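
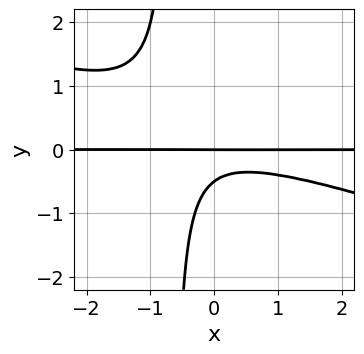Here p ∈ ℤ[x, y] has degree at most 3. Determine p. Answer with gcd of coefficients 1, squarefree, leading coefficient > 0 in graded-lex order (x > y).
x^2*y + 3*x*y^2 + 2*y^2 + y

(a) deg p = 3. A generic line meets the curve in up to 3 points.
(b) From the axis intercepts and sections: every point of the x-axis in the box is on the curve; one y-axis crossing is at y = 0.
(c) Assembling these constraints gives the stated polynomial.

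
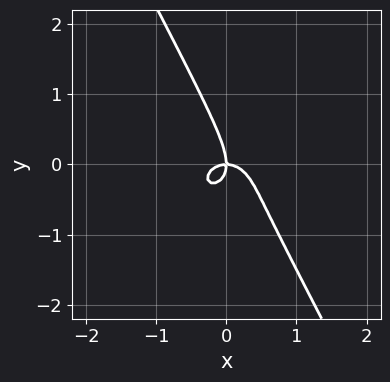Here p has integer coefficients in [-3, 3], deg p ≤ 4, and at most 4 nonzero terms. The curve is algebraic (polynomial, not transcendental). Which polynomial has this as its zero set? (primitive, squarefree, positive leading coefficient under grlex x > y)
3*x^3 + 3*x*y^2 + 2*y^3 + 2*x*y

1. deg p = 3. A generic line meets the curve in up to 3 points.
2. Reading off the gridlines: one x-axis crossing is at x = 0; it meets the y-axis at y = 0 (among the integer gridlines).
3. Fitting integer coefficients to these (and the overall shape) gives p.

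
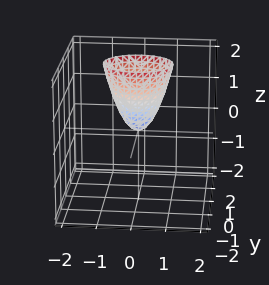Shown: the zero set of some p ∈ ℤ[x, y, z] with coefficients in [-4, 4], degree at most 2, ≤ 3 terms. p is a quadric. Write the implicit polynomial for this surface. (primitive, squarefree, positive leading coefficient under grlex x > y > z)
1. Degree: a single bowl opening along one axis; a quadric, so deg p = 2.
2. Symmetries: mirror symmetry y ↦ −y ⇒ only even powers of y; it's symmetric under x → −x, forcing even powers of x.
3. Reading off the gridlines: one x-axis crossing is at x = 0; one z-axis crossing is at z = 0; it meets the y-axis at y = 0 (among the integer gridlines).
4. Putting this together gives p.

2*x^2 + 3*y^2 - z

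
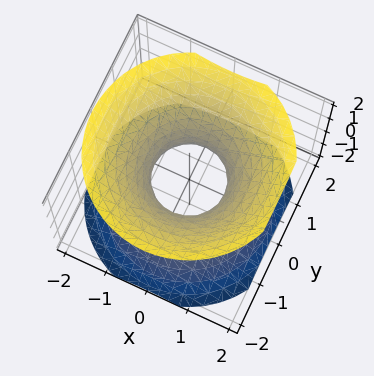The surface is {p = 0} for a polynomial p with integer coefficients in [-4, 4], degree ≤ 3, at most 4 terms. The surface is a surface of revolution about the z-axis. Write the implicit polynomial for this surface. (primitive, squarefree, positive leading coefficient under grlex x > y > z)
3*x^2 + 3*y^2 - 3*z^2 - 2

deg p = 2. No degree-1 surface has this shape.
Symmetry: the surface is invariant under rotation about z: p = q(x² + y², z).
Checking where it meets the axes: a circular section at z = -1 has radius between 1 and 2; no z-intercept at any integer in the box.
Assembling these constraints gives the stated polynomial.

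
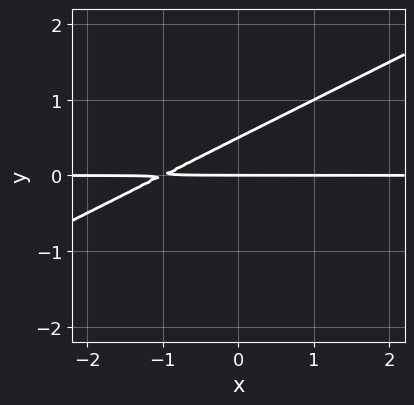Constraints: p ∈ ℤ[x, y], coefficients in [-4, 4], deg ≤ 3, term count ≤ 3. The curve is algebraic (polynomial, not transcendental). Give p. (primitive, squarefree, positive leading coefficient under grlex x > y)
First, the degree is 2 — no degree-1 curve has this shape.
Next, checking where it meets the axes: the visible x-axis segment lies entirely on the curve; it meets the y-axis at y = 0 (among the integer gridlines).
Finally, the integer polynomial consistent with all of this is the stated p.

x*y - 2*y^2 + y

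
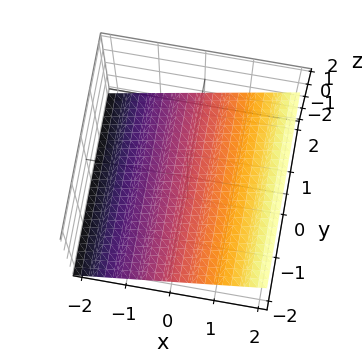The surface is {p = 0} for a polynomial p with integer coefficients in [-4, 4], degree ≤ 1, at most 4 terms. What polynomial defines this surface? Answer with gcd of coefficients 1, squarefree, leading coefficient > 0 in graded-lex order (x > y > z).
2*x - 3*z - 2

(a) The degree is 1 — every cross-section is a straight line — this is a plane.
(b) From the visible intercepts: it meets the x-axis at x = 1 (among the integer gridlines); the surface avoids every integer y-axis point in the box.
(c) Together with the visible shape, these determine p as stated.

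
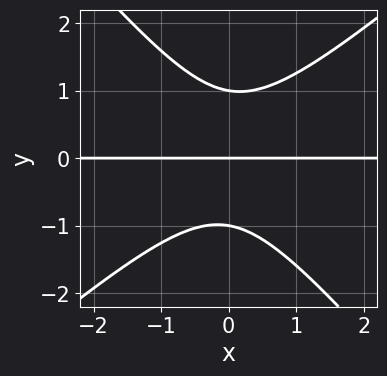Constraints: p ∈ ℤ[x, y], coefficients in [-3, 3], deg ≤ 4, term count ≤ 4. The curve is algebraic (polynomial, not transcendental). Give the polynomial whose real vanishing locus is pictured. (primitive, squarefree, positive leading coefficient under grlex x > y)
3*x^2*y - x*y^2 - 3*y^3 + 3*y

First, degree: the shape is more complex than any degree-2 curve, so deg p = 3.
Next, reading off the gridlines: among the integer gridlines, it crosses the y-axis at y ∈ {-1, 0, 1}; every point of the x-axis in the box is on the curve.
Finally, putting this together gives p.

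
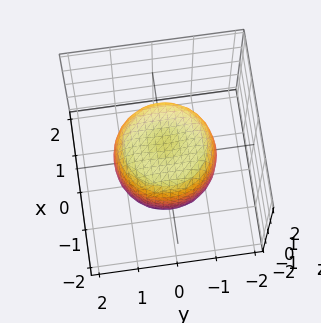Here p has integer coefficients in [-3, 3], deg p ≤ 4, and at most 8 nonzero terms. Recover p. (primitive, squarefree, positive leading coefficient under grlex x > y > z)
x^4 + 2*x^2*y^2 + y^4 - x^2 - y^2 + z^2 - 1

Degree: the shape is more complex than any degree-3 surface, so deg p = 4.
By symmetry, the surface is invariant under rotation about z: p = q(x² + y², z).
Reading off the gridlines: a circular section at z = 1 has radius exactly 1; the z-axis gridline crossings are at z ∈ {-1, 1}.
Together with the visible shape, these determine p as stated.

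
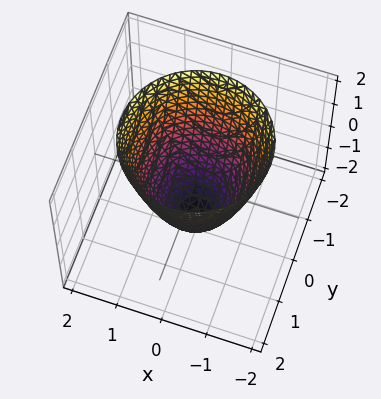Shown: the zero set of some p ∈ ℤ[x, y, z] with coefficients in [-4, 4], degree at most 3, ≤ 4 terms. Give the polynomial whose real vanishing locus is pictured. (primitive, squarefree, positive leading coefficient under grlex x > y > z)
3*x^2 + 3*y^2 - 2*z - 3

(a) Degree: no degree-1 surface has this shape, so deg p = 2.
(b) Symmetries: the z-axis is an axis of rotation, so x and y enter only as x² + y².
(c) Against the integer gridlines: among the integer gridlines, it crosses the x-axis at x ∈ {-1, 1}; among the integer gridlines, it crosses the y-axis at y ∈ {-1, 1}; a circular section at z = 1 has radius between 1 and 2.
(d) Matching integer coefficients to the picture gives p.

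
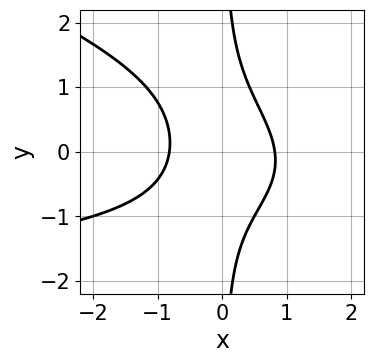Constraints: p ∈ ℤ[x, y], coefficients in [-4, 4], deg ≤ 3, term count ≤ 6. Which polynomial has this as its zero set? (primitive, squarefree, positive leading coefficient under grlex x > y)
The degree is 3 — no degree-2 curve has this shape.
From the visible intercepts: it misses every integer gridline on the y-axis.
Together with the visible shape, these determine p as stated.

x^2*y + 3*x*y^2 + 3*x^2 - 2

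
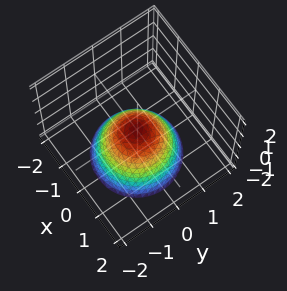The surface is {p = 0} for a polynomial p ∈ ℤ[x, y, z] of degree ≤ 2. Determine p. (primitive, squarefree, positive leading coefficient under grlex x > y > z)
x^2 + y^2 + z

First, deg p = 2. A single bowl opening along one axis; a quadric.
Next, symmetry: every cross-section ⟂ z is a circle, so x, y appear only via x² + y².
Then, reading off the gridlines: a circular section at z = -2 has radius between 1 and 2; it crosses the z-axis at the gridline z = 0; one y-axis crossing is at y = 0.
Finally, together with the visible shape, these determine p as stated.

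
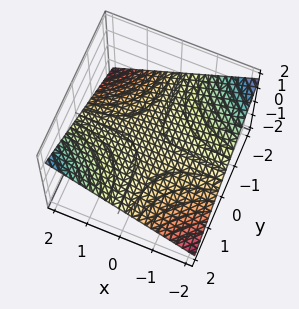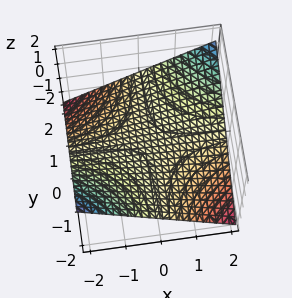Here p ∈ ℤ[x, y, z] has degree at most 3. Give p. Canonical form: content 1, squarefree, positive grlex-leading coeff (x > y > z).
1. Degree: a saddle surface; a quadric, so deg p = 2.
2. Checking where it meets the axes: it crosses the z-axis at the gridline z = 0; the visible y-axis segment lies entirely on the surface.
3. Assembling these constraints gives the stated polynomial. Check: (-2, 0, 0) on the x-axis lies on the surface, and p(-2, 0, 0) = 0. ✓

x*y - 3*z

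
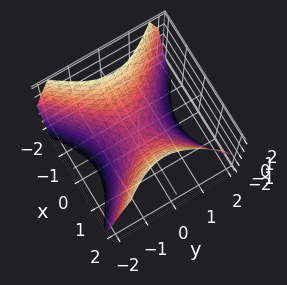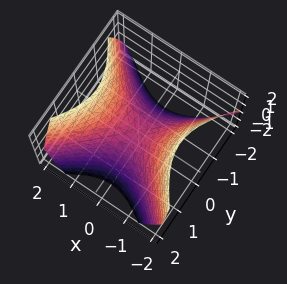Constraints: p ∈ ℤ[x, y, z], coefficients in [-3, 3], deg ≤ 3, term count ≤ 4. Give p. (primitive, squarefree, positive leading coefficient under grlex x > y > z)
First, degree: a hyperbolic paraboloid; a quadric, so deg p = 2.
Then, symmetries: mirror symmetry x ↦ −x ⇒ only even powers of x; the y ↦ −y reflection is a symmetry, so y appears only in even powers.
Then, from the visible intercepts: it meets the x-axis at x = 0 (among the integer gridlines); it crosses the z-axis at the gridline z = 0; it crosses the y-axis at the gridline y = 0.
Finally, assembling these constraints gives the stated polynomial.

x^2 - y^2 - z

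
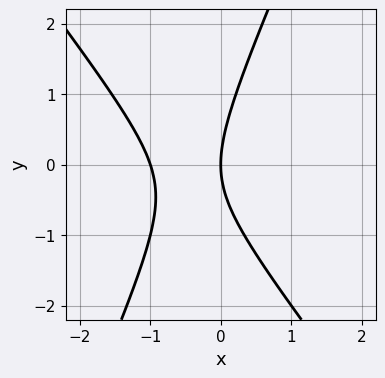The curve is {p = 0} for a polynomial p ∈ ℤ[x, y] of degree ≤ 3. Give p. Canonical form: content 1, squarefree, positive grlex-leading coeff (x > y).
3*x^2 + x*y - y^2 + 3*x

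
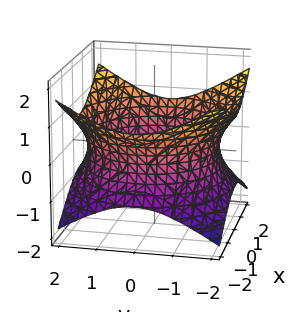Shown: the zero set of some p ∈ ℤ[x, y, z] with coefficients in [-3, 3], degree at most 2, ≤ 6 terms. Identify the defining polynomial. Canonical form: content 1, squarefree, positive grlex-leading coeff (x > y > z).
The degree is 2 — an hourglass — one-sheet hyperboloid; a quadric.
Symmetries: rotational symmetry about the z-axis ⇒ p depends on x, y only through x² + y²; mirror symmetry z ↦ −z ⇒ only even powers of z.
Observable constraints: the surface avoids every integer z-axis point in the box; a circular section at z = 0 has radius between 1 and 2.
Fitting integer coefficients to these (and the overall shape) gives p.

x^2 + y^2 - 2*z^2 - 3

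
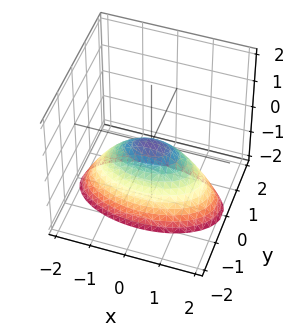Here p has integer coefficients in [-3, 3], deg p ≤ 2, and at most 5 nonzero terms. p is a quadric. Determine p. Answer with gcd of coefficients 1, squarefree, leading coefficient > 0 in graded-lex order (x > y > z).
1. The degree is 2 — a paraboloid; a quadric.
2. Symmetries: the y ↦ −y reflection is a symmetry, so y appears only in even powers; the x ↦ −x reflection is a symmetry, so x appears only in even powers.
3. From the axis intercepts and sections: it meets the x-axis at x = 0 (among the integer gridlines); it crosses the z-axis at the gridline z = 0; it crosses the y-axis at the gridline y = 0.
4. Together with the visible shape, these determine p as stated.

x^2 + 3*y^2 + 2*z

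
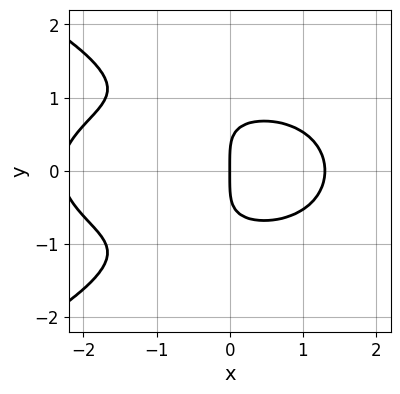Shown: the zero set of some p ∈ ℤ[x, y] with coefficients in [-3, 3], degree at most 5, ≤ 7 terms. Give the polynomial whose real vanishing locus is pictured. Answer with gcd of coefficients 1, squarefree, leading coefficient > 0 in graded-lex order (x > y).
2*y^4 + x^3 + 3*x*y^2 + x^2 - 3*x

First, the degree is 4 — no degree-3 curve has this shape.
Then, symmetries: the y ↦ −y reflection is a symmetry, so y appears only in even powers.
Next, checking where it meets the axes: one y-axis crossing is at y = 0; it crosses the x-axis at the gridline x = 0.
Finally, putting this together gives p.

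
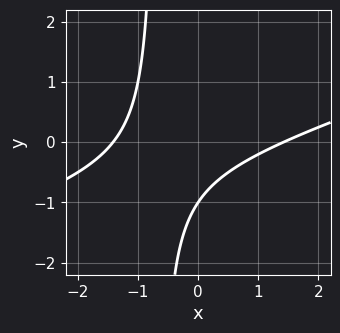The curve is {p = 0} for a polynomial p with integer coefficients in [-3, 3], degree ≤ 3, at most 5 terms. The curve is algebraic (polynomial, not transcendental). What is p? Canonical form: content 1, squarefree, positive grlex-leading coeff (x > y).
x^2 - 3*x*y - 2*y - 2

1. The degree is 2 — a generic line meets the curve in up to 2 points.
2. From the axis intercepts and sections: one y-axis crossing is at y = -1.
3. Together with the visible shape, these determine p as stated.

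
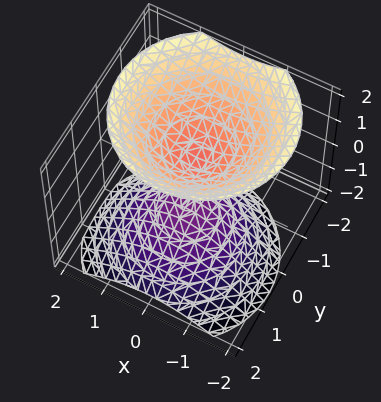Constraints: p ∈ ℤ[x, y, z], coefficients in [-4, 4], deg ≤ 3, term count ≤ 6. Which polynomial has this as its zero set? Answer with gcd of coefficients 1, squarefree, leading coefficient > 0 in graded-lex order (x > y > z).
1. The picture has 2 separate pieces.
2. deg p = 2.
3. Observable constraints: the surface avoids every integer y-axis point in the box; the surface avoids every integer x-axis point in the box.
4. Putting this together gives p.

2*x^2 + 2*y^2 + y*z - 2*z^2 + 1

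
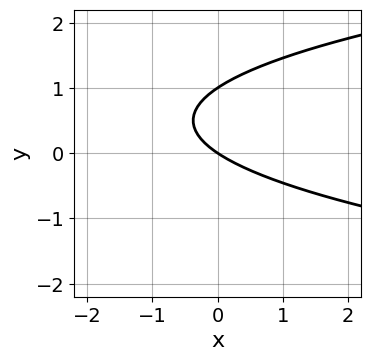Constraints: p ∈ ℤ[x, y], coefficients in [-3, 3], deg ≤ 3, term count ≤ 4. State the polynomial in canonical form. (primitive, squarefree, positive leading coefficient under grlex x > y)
1. Degree: no degree-1 curve has this shape, so deg p = 2.
2. Reading off the gridlines: the y-axis gridline crossings are at y ∈ {0, 1}; it crosses the x-axis at the gridline x = 0.
3. Putting this together gives p.

3*y^2 - 2*x - 3*y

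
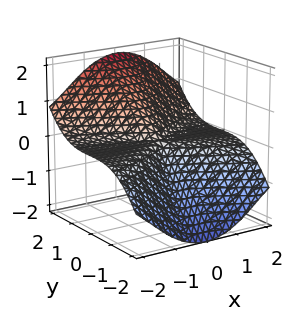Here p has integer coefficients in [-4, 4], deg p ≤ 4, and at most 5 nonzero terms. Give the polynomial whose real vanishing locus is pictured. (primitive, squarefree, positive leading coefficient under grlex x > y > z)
2*x^2*z - y^3 + z^3

1. deg p = 3. No degree-2 surface has this shape.
2. From the axis intercepts and sections: it crosses the y-axis at the gridline y = 0; one z-axis crossing is at z = 0; every point of the x-axis in the box is on the surface.
3. Solving for integer coefficients yields p as stated.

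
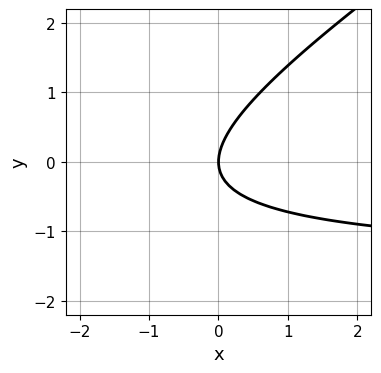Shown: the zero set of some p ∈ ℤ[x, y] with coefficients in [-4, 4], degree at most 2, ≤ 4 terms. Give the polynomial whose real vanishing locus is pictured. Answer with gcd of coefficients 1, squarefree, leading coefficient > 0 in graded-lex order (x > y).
2*x*y - 3*y^2 + 3*x

(a) The degree is 2 — no degree-1 curve has this shape.
(b) From the visible intercepts: one x-axis crossing is at x = 0; it crosses the y-axis at the gridline y = 0.
(c) The integer polynomial consistent with all of this is the stated p.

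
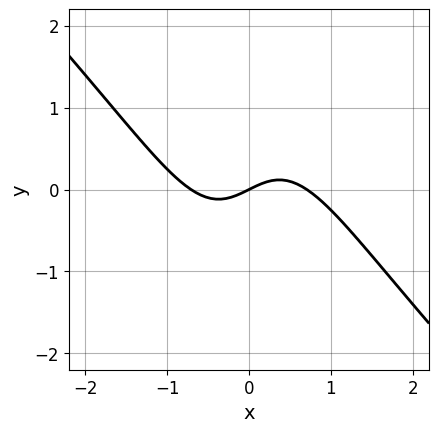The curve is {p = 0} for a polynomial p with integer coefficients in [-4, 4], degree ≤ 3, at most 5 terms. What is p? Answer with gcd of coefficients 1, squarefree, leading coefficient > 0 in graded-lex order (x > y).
2*x^3 + 2*x^2*y - x + 2*y

1. deg p = 3. No degree-2 curve has this shape.
2. Observable constraints: it crosses the y-axis at the gridline y = 0; one x-axis crossing is at x = 0.
3. These observations pin down the coefficients.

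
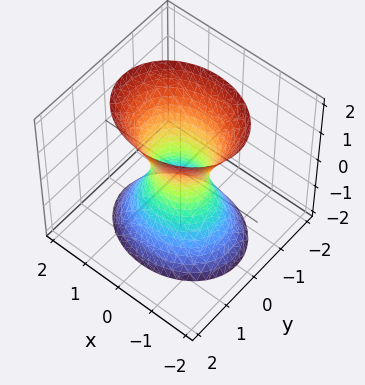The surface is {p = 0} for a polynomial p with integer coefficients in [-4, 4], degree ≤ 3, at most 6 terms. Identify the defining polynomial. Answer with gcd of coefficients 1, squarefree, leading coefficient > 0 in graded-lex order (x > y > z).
2*x^2 + 3*y^2 - z^2 - 1

1. The degree is 2 — one connected sheet with a waist; a quadric.
2. Symmetries: it's symmetric under z → −z, forcing even powers of z; the y ↦ −y reflection is a symmetry, so y appears only in even powers; the x ↦ −x reflection is a symmetry, so x appears only in even powers.
3. Checking where it meets the axes: the surface avoids every integer z-axis point in the box.
4. These observations pin down the coefficients.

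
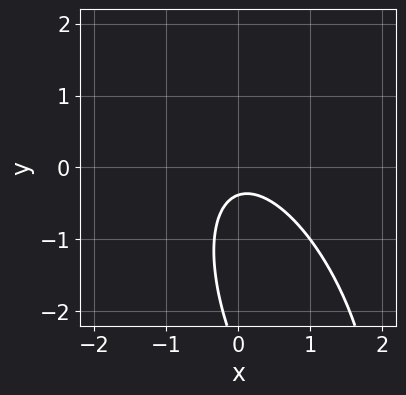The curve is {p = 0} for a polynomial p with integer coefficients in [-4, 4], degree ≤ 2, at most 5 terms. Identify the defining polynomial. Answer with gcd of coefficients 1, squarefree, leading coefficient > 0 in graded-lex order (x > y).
First, degree: the shape is more complex than any degree-1 curve, so deg p = 2.
Next, from the visible intercepts: the curve avoids every integer x-axis point in the box.
Finally, matching integer coefficients to the picture gives p.

3*x^2 + 2*x*y + y^2 + 3*y + 1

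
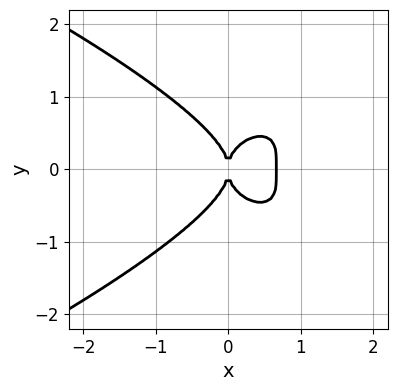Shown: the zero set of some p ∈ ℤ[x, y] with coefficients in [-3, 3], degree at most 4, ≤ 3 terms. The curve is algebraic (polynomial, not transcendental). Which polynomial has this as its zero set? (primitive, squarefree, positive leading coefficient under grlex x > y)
3*y^4 + 3*x^3 - 2*x^2

First, the degree is 4 — a generic line meets the curve in up to 4 points.
Then, symmetries: it's symmetric under y → −y, forcing even powers of y.
Then, checking where it meets the axes: it crosses the x-axis at the gridline x = 0; one y-axis crossing is at y = 0.
Finally, assembling these constraints gives the stated polynomial.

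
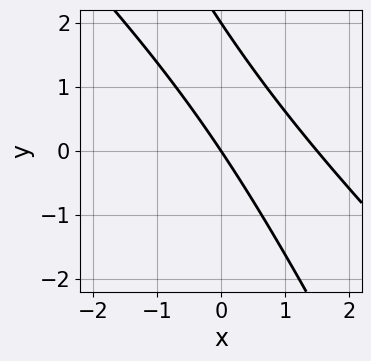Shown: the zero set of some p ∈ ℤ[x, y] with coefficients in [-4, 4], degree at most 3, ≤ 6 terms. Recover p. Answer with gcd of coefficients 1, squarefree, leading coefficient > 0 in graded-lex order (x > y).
First, deg p = 2.
Next, checking where it meets the axes: among the integer gridlines, it crosses the y-axis at y ∈ {0, 2}; one x-axis crossing is at x = 0.
Finally, the integer polynomial consistent with all of this is the stated p.

2*x^2 + 3*x*y + y^2 - 3*x - 2*y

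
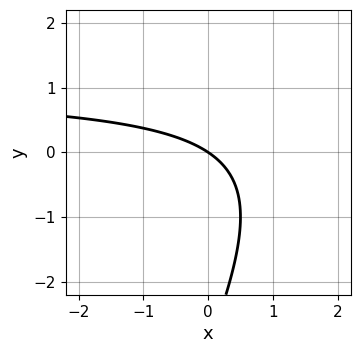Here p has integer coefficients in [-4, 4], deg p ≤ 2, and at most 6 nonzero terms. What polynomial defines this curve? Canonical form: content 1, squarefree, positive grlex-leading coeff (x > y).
2*x*y - y^2 - 2*x - 3*y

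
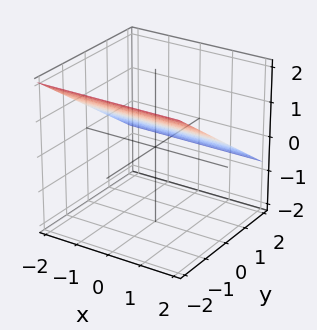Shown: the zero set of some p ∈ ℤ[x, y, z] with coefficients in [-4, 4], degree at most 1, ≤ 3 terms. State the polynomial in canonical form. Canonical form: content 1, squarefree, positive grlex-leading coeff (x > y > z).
1. The degree is 1 — the surface is flat (a plane).
2. Checking where it meets the axes: the surface avoids every integer x-axis point in the box; it meets the y-axis at y = 1 (among the integer gridlines).
3. Assembling these constraints gives the stated polynomial.

2*y + 3*z - 2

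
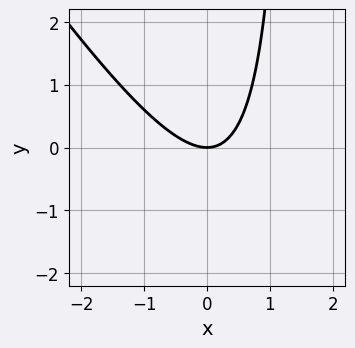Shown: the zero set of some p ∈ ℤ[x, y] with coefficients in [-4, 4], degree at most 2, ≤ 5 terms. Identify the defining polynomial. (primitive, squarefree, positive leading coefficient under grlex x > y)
3*x^2 + 2*x*y - 3*y

1. The degree is 2 — the shape is more complex than any degree-1 curve.
2. Against the integer gridlines: it meets the y-axis at y = 0 (among the integer gridlines); it crosses the x-axis at the gridline x = 0.
3. The integer polynomial consistent with all of this is the stated p.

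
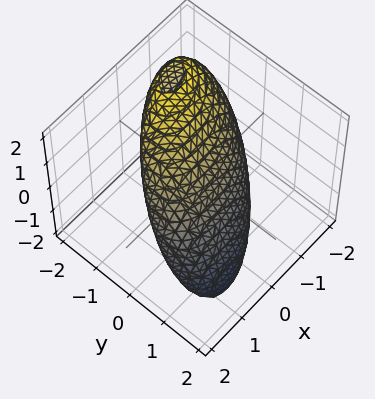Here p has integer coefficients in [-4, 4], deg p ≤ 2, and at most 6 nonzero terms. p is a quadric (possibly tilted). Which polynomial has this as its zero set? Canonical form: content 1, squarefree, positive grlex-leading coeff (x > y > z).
(a) Degree: a generic line meets the surface in up to 2 points, so deg p = 2.
(b) Observable constraints: among the integer gridlines, it crosses the y-axis at y ∈ {-1, 1}.
(c) Together with the visible shape, these determine p as stated.

x^2 - x*y + 2*y^2 + 2*y*z + z^2 - 2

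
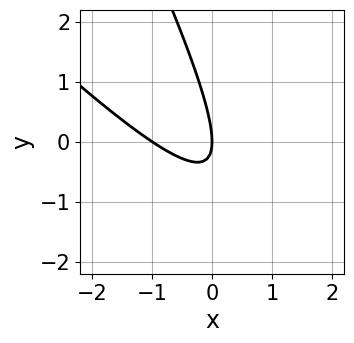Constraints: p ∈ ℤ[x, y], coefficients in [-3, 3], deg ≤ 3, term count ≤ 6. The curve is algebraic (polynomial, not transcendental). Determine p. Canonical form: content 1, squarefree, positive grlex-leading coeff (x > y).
2*x^2 + 3*x*y + y^2 + 2*x

deg p = 2. The shape is more complex than any degree-1 curve.
Observable constraints: it meets the y-axis at y = 0 (among the integer gridlines); the x-axis gridline crossings are at x ∈ {-1, 0}.
These observations pin down the coefficients.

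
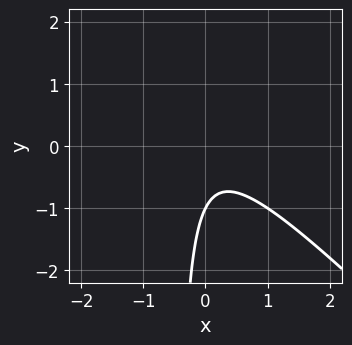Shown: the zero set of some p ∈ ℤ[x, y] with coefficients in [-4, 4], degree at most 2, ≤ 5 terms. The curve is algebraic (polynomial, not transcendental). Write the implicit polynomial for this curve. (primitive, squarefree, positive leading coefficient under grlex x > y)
2*x^2 + 2*x*y + y + 1

1. deg p = 2. The shape is more complex than any degree-1 curve.
2. From the visible intercepts: one y-axis crossing is at y = -1; it misses every integer gridline on the x-axis.
3. Matching integer coefficients to the picture gives p.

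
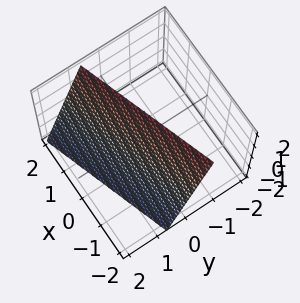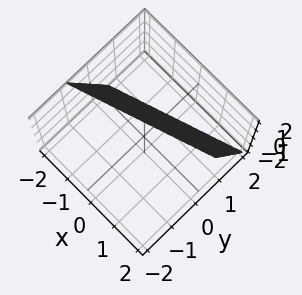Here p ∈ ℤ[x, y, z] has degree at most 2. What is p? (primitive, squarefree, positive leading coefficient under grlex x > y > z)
First, deg p = 1. The surface is flat (a plane).
Then, reading off the gridlines: it crosses the x-axis at the gridline x = -2; it crosses the z-axis at the gridline z = 2.
Finally, putting this together gives p.

x - 3*y - z + 2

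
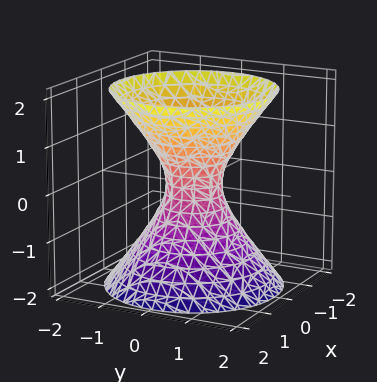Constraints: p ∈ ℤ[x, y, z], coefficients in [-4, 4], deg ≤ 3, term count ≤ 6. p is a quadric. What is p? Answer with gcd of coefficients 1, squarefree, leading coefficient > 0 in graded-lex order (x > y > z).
3*x^2 + 3*y^2 - 2*z^2 - 1

First, degree: one connected sheet with a waist; a quadric, so deg p = 2.
Next, symmetries: the z ↦ −z reflection is a symmetry, so z appears only in even powers; rotational symmetry about the z-axis ⇒ p depends on x, y only through x² + y².
Then, against the integer gridlines: the surface avoids every integer z-axis point in the box; a circular section at z = 0 has radius between 0 and 1.
Finally, matching integer coefficients to the picture gives p.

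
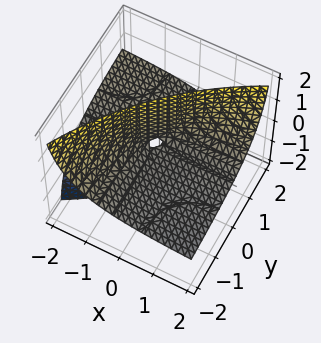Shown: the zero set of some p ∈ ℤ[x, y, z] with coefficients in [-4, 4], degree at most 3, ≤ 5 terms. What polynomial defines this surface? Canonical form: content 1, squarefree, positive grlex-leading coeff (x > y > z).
x*y - 3*x*z + 3*y*z - z

1. deg p = 2.
2. Reading off the gridlines: one z-axis crossing is at z = 0; the visible x-axis segment lies entirely on the surface; every point of the y-axis in the box is on the surface.
3. The integer polynomial consistent with all of this is the stated p.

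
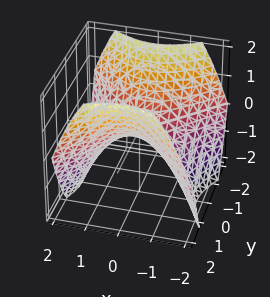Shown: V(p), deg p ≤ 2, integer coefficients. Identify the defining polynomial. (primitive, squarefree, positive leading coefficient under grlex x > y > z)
1. deg p = 2. A saddle surface; a quadric.
2. Symmetries: it's symmetric under y → −y, forcing even powers of y; the x ↦ −x reflection is a symmetry, so x appears only in even powers.
3. Reading off the gridlines: it crosses the z-axis at the gridline z = 0; it crosses the x-axis at the gridline x = 0.
4. Solving for integer coefficients yields p as stated.

2*x^2 - 2*y^2 + 3*z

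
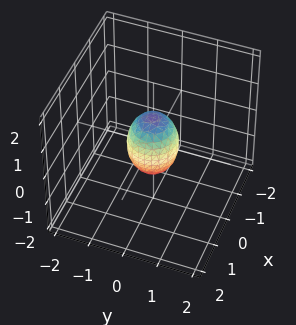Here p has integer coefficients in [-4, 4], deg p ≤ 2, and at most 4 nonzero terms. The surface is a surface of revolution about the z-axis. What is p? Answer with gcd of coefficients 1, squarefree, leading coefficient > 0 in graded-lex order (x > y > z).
2*x^2 + 2*y^2 + z^2 - 1

Degree: a generic line meets the surface in up to 2 points, so deg p = 2.
Symmetry: every cross-section ⟂ z is a circle, so x, y appear only via x² + y².
From the visible intercepts: among the integer gridlines, it crosses the z-axis at z ∈ {-1, 1}; a circular section at z = 0 has radius between 0 and 1.
Together with the visible shape, these determine p as stated.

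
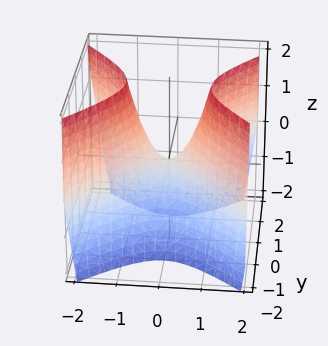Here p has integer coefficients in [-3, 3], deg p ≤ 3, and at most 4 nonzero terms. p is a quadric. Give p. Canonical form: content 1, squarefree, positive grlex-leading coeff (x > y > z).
2*x^2 - 2*y^2 - z

deg p = 2.
Symmetries: the x ↦ −x reflection is a symmetry, so x appears only in even powers; it's symmetric under y → −y, forcing even powers of y.
From the visible intercepts: one x-axis crossing is at x = 0; one z-axis crossing is at z = 0.
Fitting integer coefficients to these (and the overall shape) gives p.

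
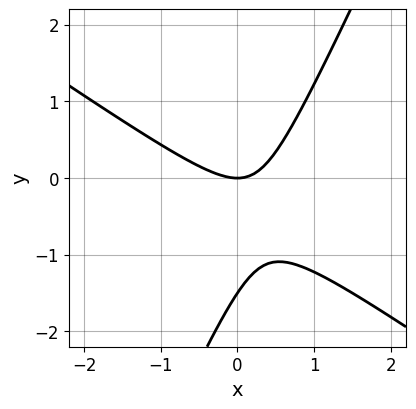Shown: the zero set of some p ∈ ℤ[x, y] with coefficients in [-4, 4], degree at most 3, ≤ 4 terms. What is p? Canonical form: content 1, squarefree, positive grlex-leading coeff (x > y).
1. Degree: a generic line meets the curve in up to 2 points, so deg p = 2.
2. Against the integer gridlines: one y-axis crossing is at y = 0; it crosses the x-axis at the gridline x = 0.
3. Matching integer coefficients to the picture gives p.

3*x^2 + 3*x*y - 2*y^2 - 3*y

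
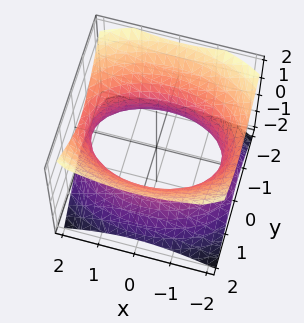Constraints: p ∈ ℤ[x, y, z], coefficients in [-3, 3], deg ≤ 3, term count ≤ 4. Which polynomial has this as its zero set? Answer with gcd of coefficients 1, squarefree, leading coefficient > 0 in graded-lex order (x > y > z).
Degree: one connected sheet with a waist; a quadric, so deg p = 2.
Symmetries: it's symmetric under z → −z, forcing even powers of z; mirror symmetry x ↦ −x ⇒ only even powers of x; mirror symmetry y ↦ −y ⇒ only even powers of y.
Against the integer gridlines: the surface avoids every integer z-axis point in the box.
Putting this together gives p.

x^2 + 2*y^2 - 2*z^2 - 3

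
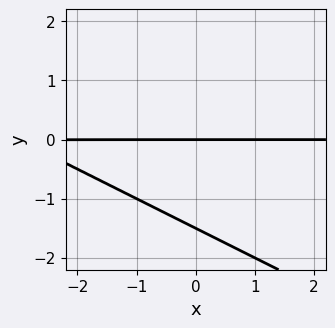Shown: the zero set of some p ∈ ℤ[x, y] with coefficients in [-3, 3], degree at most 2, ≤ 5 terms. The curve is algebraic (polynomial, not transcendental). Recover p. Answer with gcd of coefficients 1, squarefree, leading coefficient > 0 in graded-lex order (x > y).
First, the degree is 2 — a generic line meets the curve in up to 2 points.
Next, observable constraints: every point of the x-axis in the box is on the curve; one y-axis crossing is at y = 0.
Finally, assembling these constraints gives the stated polynomial.

x*y + 2*y^2 + 3*y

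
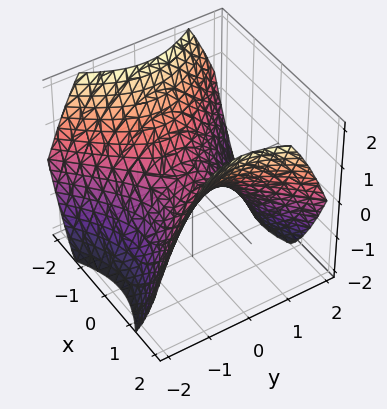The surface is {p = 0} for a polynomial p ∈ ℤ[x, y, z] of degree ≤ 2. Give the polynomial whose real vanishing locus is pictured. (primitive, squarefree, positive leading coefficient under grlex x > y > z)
First, the degree is 2 — a hyperbolic paraboloid; a quadric.
Then, symmetries: it's symmetric under y → −y, forcing even powers of y; it's symmetric under x → −x, forcing even powers of x.
Then, from the axis intercepts and sections: one z-axis crossing is at z = 0; it crosses the x-axis at the gridline x = 0.
Finally, matching integer coefficients to the picture gives p.

2*x^2 - 2*y^2 - 3*z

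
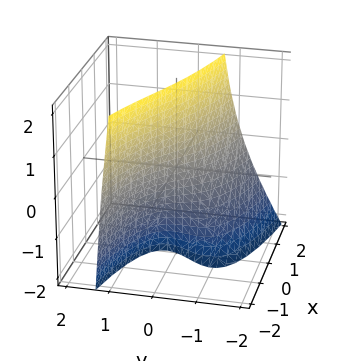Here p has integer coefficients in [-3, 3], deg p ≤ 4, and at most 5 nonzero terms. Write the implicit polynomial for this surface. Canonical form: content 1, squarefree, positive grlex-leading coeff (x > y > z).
2*y^3 - y^2*z + 2*y*z + 3*x + 3*y

1. deg p = 3. The shape is more complex than any degree-2 surface.
2. Against the integer gridlines: it meets the x-axis at x = 0 (among the integer gridlines); the visible z-axis segment lies entirely on the surface; it meets the y-axis at y = 0 (among the integer gridlines).
3. The integer polynomial consistent with all of this is the stated p.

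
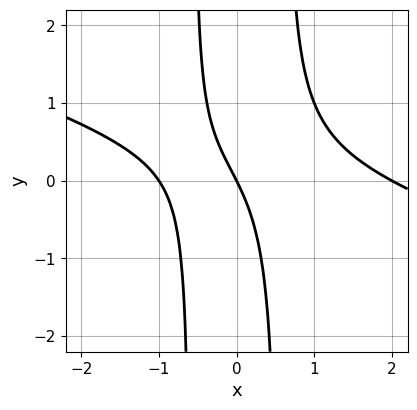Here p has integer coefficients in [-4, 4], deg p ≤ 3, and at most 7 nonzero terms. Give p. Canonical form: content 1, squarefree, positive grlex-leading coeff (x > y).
x^3 + 3*x^2*y - x^2 - 2*x - y

Degree: a generic line meets the curve in up to 3 points, so deg p = 3.
Checking where it meets the axes: it meets the y-axis at y = 0 (among the integer gridlines); among the integer gridlines, it crosses the x-axis at x ∈ {-1, 0, 2}.
Solving for integer coefficients yields p as stated.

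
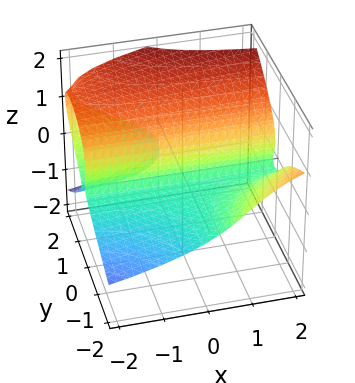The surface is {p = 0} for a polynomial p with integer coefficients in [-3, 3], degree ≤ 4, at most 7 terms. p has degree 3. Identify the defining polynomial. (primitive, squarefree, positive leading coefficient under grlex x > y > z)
x*y^2 - 3*z^3 + 3*y*z + 3*z^2 + y

1. The degree is 3 — a generic line meets the surface in up to 3 points.
2. Observable constraints: one y-axis crossing is at y = 0; the visible x-axis segment lies entirely on the surface; among the integer gridlines, it crosses the z-axis at z ∈ {0, 1}.
3. Together with the visible shape, these determine p as stated.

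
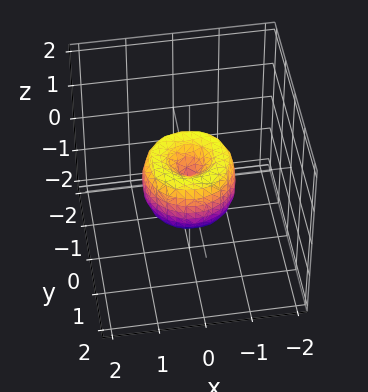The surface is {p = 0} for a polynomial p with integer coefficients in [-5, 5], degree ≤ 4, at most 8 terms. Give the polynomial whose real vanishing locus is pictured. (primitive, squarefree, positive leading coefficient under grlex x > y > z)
2*x^4 + 4*x^2*y^2 + 2*y^4 - 2*x^2 - 2*y^2 + z^2

(a) The degree is 4 — the shape is more complex than any degree-3 surface.
(b) By symmetry, the surface is invariant under rotation about z: p = q(x² + y², z).
(c) Checking where it meets the axes: the x-axis gridline crossings are at x ∈ {-1, 0, 1}; the y-axis gridline crossings are at y ∈ {-1, 0, 1}; a circular section at z = 0 has radius exactly 1; one z-axis crossing is at z = 0.
(d) These observations pin down the coefficients.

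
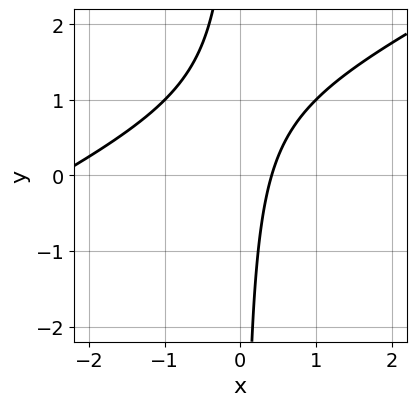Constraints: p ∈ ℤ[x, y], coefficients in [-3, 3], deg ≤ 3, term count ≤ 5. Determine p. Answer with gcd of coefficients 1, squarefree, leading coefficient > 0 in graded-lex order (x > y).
First, deg p = 2. A generic line meets the curve in up to 2 points.
Then, against the integer gridlines: it misses every integer gridline on the y-axis.
Finally, assembling these constraints gives the stated polynomial.

x^2 - 2*x*y + 2*x - 1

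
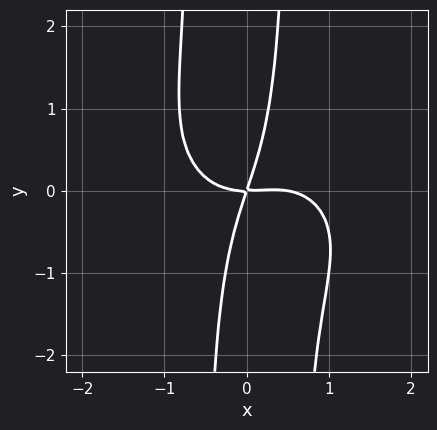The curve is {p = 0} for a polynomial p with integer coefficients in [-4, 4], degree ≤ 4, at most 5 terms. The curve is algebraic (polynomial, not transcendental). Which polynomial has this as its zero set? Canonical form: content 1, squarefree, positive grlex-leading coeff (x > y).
The degree is 4 — no degree-3 curve has this shape.
Reading off the gridlines: it meets the x-axis at x = 0 (among the integer gridlines); it crosses the y-axis at the gridline y = 0.
The integer polynomial consistent with all of this is the stated p.

2*x^4 + 3*x^2*y^2 - x^3 + 3*x*y - y^2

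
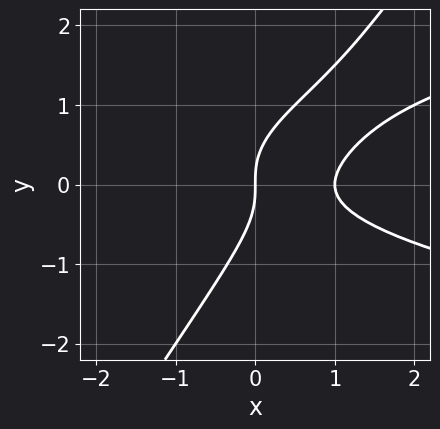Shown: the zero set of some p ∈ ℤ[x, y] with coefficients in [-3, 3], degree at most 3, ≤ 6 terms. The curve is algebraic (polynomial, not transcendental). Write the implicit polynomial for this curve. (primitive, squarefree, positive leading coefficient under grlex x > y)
3*x*y^2 - 2*y^3 - 2*x^2 + 2*x

The degree is 3 — no degree-2 curve has this shape.
Observable constraints: among the integer gridlines, it crosses the x-axis at x ∈ {0, 1}; it crosses the y-axis at the gridline y = 0.
Assembling these constraints gives the stated polynomial.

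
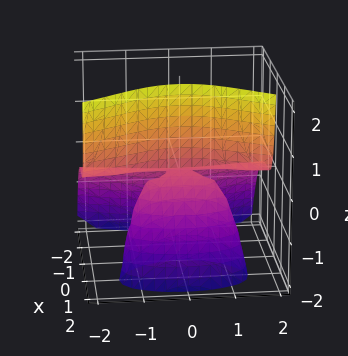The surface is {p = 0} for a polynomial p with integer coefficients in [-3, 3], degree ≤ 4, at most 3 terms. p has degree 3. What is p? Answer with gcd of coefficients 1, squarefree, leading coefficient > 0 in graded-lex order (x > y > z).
First, degree: no degree-2 surface has this shape, so deg p = 3.
Then, observable constraints: every point of the z-axis in the box is on the surface; every point of the y-axis in the box is on the surface; one x-axis crossing is at x = 0.
Finally, together with the visible shape, these determine p as stated.

2*x^3 - y^2*z + 3*x*z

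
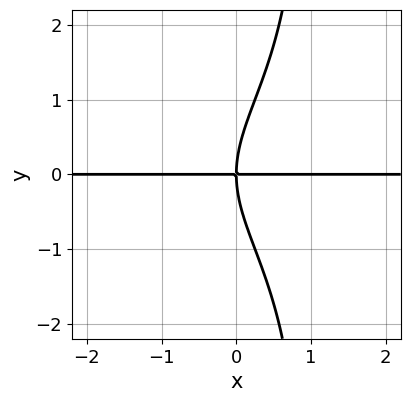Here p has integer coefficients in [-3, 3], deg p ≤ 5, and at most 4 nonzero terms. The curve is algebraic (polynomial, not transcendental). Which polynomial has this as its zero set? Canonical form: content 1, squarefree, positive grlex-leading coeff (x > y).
The degree is 4 — a generic line meets the curve in up to 4 points.
Reading off the gridlines: it crosses the y-axis at the gridline y = 0; every point of the x-axis in the box is on the curve.
These observations pin down the coefficients.

x*y^3 - y^3 + 3*x*y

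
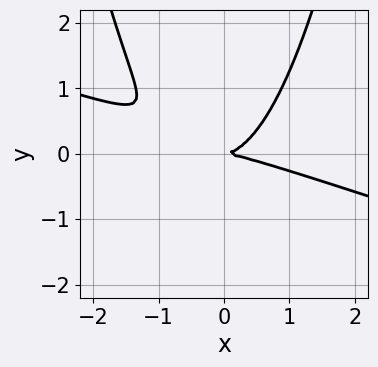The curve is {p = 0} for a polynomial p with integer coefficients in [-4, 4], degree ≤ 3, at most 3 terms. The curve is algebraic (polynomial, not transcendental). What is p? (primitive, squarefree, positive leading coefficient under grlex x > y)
x^3 + 3*x^2*y - 3*y^2

1. Degree: no degree-2 curve has this shape, so deg p = 3.
2. From the axis intercepts and sections: it crosses the x-axis at the gridline x = 0; one y-axis crossing is at y = 0.
3. These observations pin down the coefficients.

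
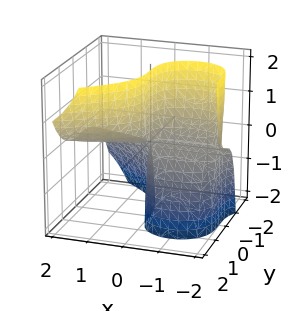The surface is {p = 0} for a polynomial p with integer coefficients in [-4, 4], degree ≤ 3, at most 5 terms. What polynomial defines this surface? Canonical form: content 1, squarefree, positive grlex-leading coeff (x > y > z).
x^2*z - y^3 + 2*x*z

(a) Degree: a generic line meets the surface in up to 3 points, so deg p = 3.
(b) Checking where it meets the axes: the visible z-axis segment lies entirely on the surface; the visible x-axis segment lies entirely on the surface.
(c) Fitting integer coefficients to these (and the overall shape) gives p.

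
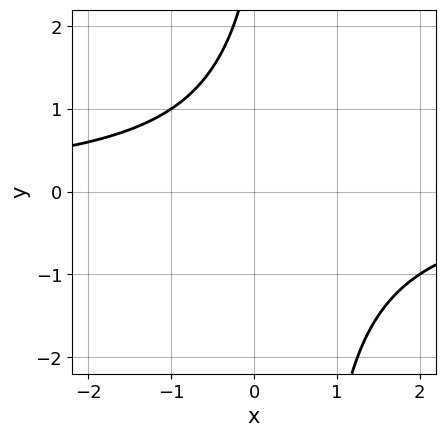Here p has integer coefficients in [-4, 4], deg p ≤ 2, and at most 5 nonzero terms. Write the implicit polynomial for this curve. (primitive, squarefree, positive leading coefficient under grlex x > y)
(a) Degree: no degree-1 curve has this shape, so deg p = 2.
(b) Observable constraints: the curve avoids every integer y-axis point in the box; it misses every integer gridline on the x-axis.
(c) Fitting integer coefficients to these (and the overall shape) gives p.

2*x*y - y + 3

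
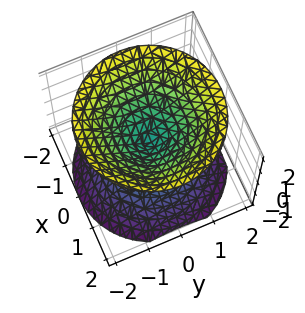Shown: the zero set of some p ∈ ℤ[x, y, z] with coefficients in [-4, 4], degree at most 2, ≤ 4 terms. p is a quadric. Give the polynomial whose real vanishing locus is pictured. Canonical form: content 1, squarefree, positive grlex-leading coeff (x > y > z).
First, I count 2 distinct pieces. They look like related sheets of one shape, so recover p as a whole.
Then, the degree is 2 — two nappes meeting at a single point; a quadric.
Then, symmetries: mirror symmetry z ↦ −z ⇒ only even powers of z; every cross-section ⟂ z is a circle, so x, y appear only via x² + y².
Next, from the visible intercepts: it crosses the y-axis at the gridline y = 0; a circular section at z = 1 has radius exactly 1.
Finally, the integer polynomial consistent with all of this is the stated p.

x^2 + y^2 - z^2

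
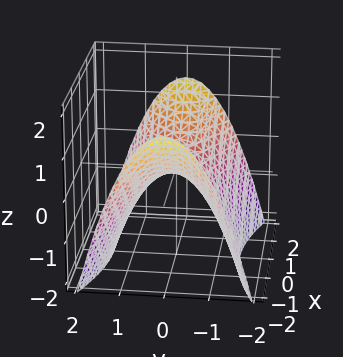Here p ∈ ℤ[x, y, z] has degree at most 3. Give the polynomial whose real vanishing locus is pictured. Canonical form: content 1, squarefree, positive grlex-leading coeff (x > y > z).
x^2 - 3*y^2 - 3*z

1. deg p = 2.
2. Symmetries: the x ↦ −x reflection is a symmetry, so x appears only in even powers; mirror symmetry y ↦ −y ⇒ only even powers of y.
3. From the visible intercepts: it meets the y-axis at y = 0 (among the integer gridlines); it meets the x-axis at x = 0 (among the integer gridlines); it crosses the z-axis at the gridline z = 0.
4. The integer polynomial consistent with all of this is the stated p.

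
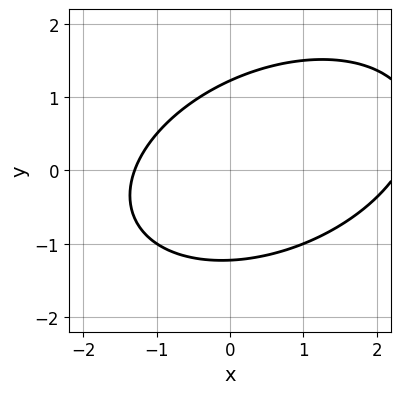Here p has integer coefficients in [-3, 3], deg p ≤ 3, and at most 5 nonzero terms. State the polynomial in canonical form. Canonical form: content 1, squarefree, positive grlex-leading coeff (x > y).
1. The degree is 2 — no degree-1 curve has this shape.
2. The integer polynomial consistent with all of this is the stated p.

x^2 - x*y + 2*y^2 - x - 3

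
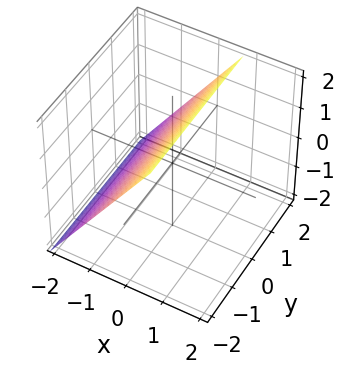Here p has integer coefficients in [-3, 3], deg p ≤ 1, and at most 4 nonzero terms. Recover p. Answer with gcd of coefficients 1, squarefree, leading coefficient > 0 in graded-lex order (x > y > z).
Degree: every cross-section is a straight line — this is a plane, so deg p = 1.
Observable constraints: the surface avoids every integer y-axis point in the box; it crosses the z-axis at the gridline z = 1.
Matching integer coefficients to the picture gives p.

3*x - 2*z + 2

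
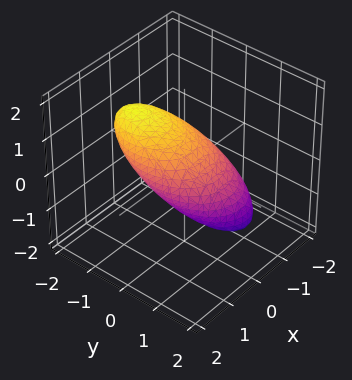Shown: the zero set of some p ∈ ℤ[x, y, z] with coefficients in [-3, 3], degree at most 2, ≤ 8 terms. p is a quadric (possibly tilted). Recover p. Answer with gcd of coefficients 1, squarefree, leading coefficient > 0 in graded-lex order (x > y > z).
3*x^2 - 2*x*z + 2*y^2 + 3*y*z + 3*z^2 - 3

1. Degree: the shape is more complex than any degree-1 surface, so deg p = 2.
2. Observable constraints: among the integer gridlines, it crosses the z-axis at z ∈ {-1, 1}; the x-axis gridline crossings are at x ∈ {-1, 1}.
3. Matching integer coefficients to the picture gives p.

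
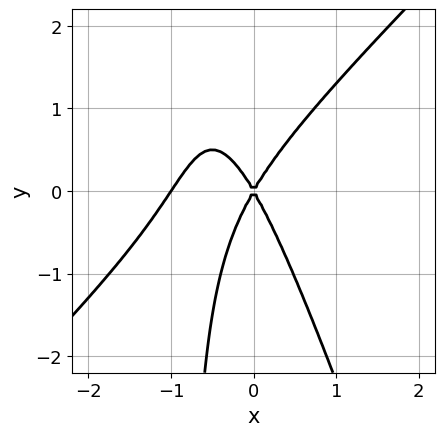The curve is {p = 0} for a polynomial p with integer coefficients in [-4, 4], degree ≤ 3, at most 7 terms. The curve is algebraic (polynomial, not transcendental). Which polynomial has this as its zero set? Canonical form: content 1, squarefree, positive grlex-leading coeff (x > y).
3*x^3 - 2*x^2*y - x*y^2 + 3*x^2 - y^2

(a) The degree is 3 — no degree-2 curve has this shape.
(b) Reading off the gridlines: among the integer gridlines, it crosses the x-axis at x ∈ {-1, 0}; one y-axis crossing is at y = 0.
(c) Putting this together gives p.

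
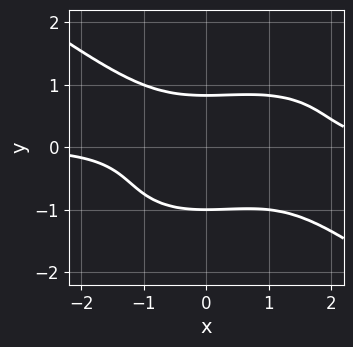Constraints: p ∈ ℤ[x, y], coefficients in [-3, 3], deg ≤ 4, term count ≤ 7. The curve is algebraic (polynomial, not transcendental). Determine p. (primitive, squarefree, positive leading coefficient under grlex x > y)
x^3*y + 3*y^4 - x^2*y + y^3 - 2

1. The degree is 4 — the shape is more complex than any degree-3 curve.
2. Reading off the gridlines: no x-intercept at any integer in the box; one y-axis crossing is at y = -1.
3. Matching integer coefficients to the picture gives p.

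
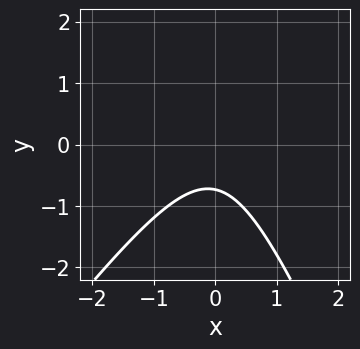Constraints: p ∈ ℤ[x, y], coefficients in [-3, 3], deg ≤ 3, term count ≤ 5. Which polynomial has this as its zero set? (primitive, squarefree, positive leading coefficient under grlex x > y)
First, deg p = 2. The shape is more complex than any degree-1 curve.
Next, from the visible intercepts: it misses every integer gridline on the x-axis.
Finally, these observations pin down the coefficients.

3*x^2 - x*y - y^2 + 2*y + 2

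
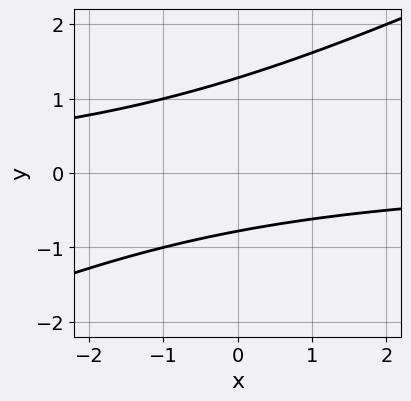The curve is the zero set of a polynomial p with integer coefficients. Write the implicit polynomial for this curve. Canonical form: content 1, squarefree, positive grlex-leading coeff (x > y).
1. The degree is 2 — no degree-1 curve has this shape.
2. Observable constraints: it misses every integer gridline on the x-axis.
3. Solving for integer coefficients yields p as stated.

x*y - 2*y^2 + y + 2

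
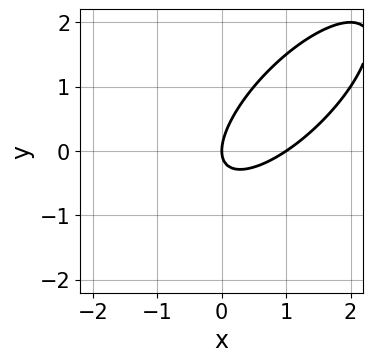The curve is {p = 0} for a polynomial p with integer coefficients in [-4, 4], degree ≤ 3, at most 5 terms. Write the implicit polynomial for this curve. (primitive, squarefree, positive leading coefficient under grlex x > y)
2*x^2 - 3*x*y + 2*y^2 - 2*x

deg p = 2. No degree-1 curve has this shape.
Observable constraints: the x-axis gridline crossings are at x ∈ {0, 1}; one y-axis crossing is at y = 0.
These observations pin down the coefficients.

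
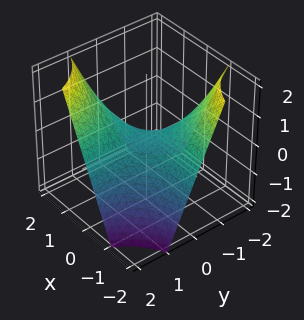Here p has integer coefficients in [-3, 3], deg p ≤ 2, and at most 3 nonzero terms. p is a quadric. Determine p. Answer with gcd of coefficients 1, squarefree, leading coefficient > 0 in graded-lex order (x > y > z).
x*y - z

(a) The degree is 2 — a hyperbolic paraboloid; a quadric.
(b) From the axis intercepts and sections: the visible x-axis segment lies entirely on the surface; the visible y-axis segment lies entirely on the surface; it meets the z-axis at z = 0 (among the integer gridlines).
(c) These observations pin down the coefficients.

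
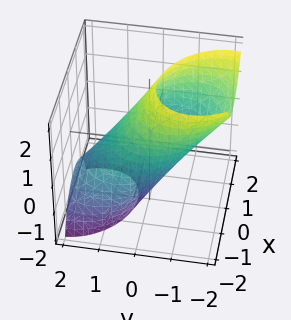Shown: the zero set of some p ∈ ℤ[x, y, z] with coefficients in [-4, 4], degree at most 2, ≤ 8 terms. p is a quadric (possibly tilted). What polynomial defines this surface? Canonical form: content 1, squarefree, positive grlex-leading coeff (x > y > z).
2*x^2 + x*y + 2*y^2 + 3*y*z + z^2 - 3

First, deg p = 2. The shape is more complex than any degree-1 surface.
Finally, solving for integer coefficients yields p as stated.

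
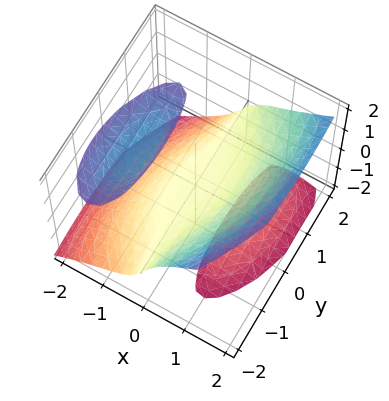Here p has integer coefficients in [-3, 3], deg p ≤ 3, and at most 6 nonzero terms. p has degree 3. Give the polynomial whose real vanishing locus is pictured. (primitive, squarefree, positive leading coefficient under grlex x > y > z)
1. The picture has 3 separate pieces.
2. The degree is 3 — the shape is more complex than any degree-2 surface.
3. Against the integer gridlines: the visible y-axis segment lies entirely on the surface; it crosses the z-axis at the gridline z = 0.
4. Putting this together gives p.

2*x^3 - x^2*y + x*y^2 - 2*x*z^2 - 2*z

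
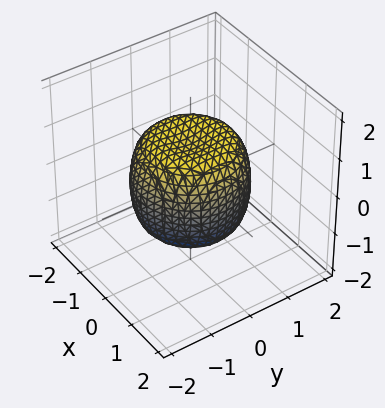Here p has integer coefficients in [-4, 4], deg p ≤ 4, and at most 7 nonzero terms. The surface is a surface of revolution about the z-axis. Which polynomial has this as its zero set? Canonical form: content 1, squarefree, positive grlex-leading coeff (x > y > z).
1. Degree: no degree-3 surface has this shape, so deg p = 4.
2. Symmetries: rotational symmetry about the z-axis ⇒ p depends on x, y only through x² + y².
3. Checking where it meets the axes: among the integer gridlines, it crosses the z-axis at z ∈ {-1, 1}; a circular section at z = -1 has radius exactly 1.
4. These observations pin down the coefficients.

x^4 + 2*x^2*y^2 + y^4 - x^2 - y^2 + z^2 - 1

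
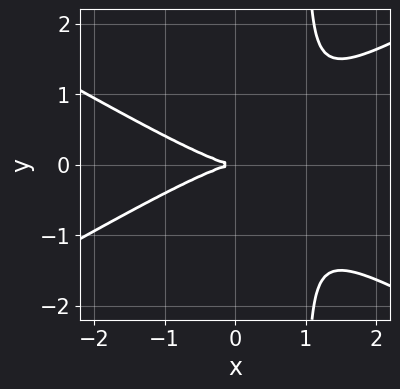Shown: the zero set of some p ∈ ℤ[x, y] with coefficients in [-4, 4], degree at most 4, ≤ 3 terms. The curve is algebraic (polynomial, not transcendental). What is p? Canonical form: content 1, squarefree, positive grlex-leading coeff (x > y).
x^3 - 3*x*y^2 + 3*y^2

deg p = 3.
Symmetries: it's symmetric under y → −y, forcing even powers of y.
From the visible intercepts: it meets the y-axis at y = 0 (among the integer gridlines); it crosses the x-axis at the gridline x = 0.
The integer polynomial consistent with all of this is the stated p.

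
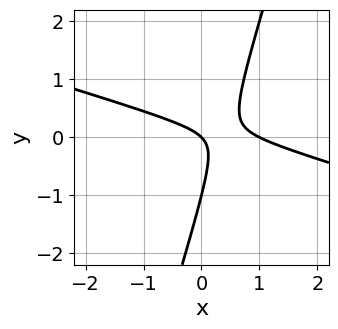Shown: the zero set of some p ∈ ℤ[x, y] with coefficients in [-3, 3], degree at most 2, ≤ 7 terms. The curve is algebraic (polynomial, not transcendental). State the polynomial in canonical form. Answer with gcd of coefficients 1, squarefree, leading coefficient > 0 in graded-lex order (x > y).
First, degree: the shape is more complex than any degree-1 curve, so deg p = 2.
Next, from the visible intercepts: the y-axis gridline crossings are at y ∈ {-1, 0}; among the integer gridlines, it crosses the x-axis at x ∈ {0, 1}.
Finally, the integer polynomial consistent with all of this is the stated p.

x^2 + 3*x*y - y^2 - x - y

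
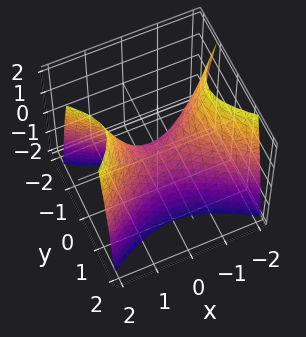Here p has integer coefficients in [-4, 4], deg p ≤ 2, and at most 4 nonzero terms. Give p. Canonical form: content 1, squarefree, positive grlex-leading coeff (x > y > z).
x^2 - 2*y^2 - z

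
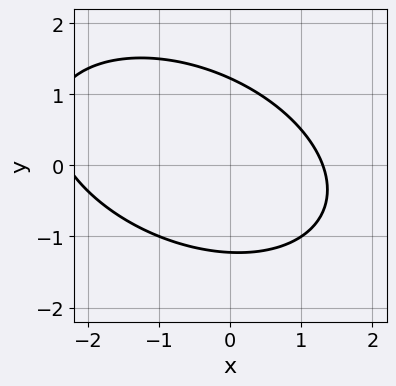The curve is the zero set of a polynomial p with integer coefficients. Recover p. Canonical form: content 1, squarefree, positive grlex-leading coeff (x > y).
x^2 + x*y + 2*y^2 + x - 3

First, deg p = 2.
Finally, solving for integer coefficients yields p as stated.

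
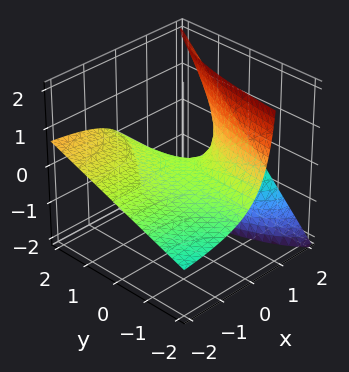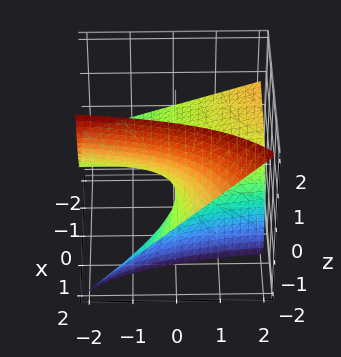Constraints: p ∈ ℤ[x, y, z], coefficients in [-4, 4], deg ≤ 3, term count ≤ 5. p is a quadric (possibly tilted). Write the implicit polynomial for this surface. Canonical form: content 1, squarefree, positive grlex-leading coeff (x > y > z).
x*y - 2*x*z + 2*z

1. The degree is 2 — the shape is more complex than any degree-1 surface.
2. From the axis intercepts and sections: the visible y-axis segment lies entirely on the surface; it crosses the z-axis at the gridline z = 0; every point of the x-axis in the box is on the surface.
3. Matching integer coefficients to the picture gives p.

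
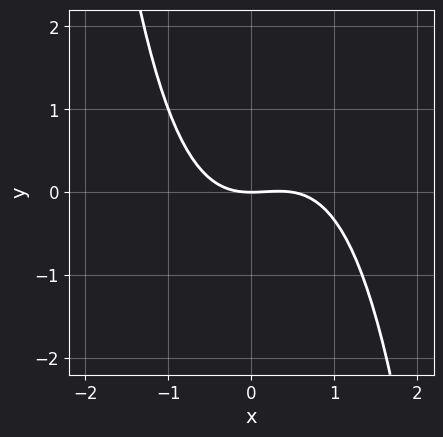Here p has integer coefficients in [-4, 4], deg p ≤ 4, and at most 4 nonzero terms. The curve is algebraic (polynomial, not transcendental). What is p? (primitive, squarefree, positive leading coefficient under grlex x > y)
2*x^3 - x^2 + 3*y

(a) Degree: a generic line meets the curve in up to 3 points, so deg p = 3.
(b) From the axis intercepts and sections: one x-axis crossing is at x = 0; it crosses the y-axis at the gridline y = 0.
(c) The integer polynomial consistent with all of this is the stated p.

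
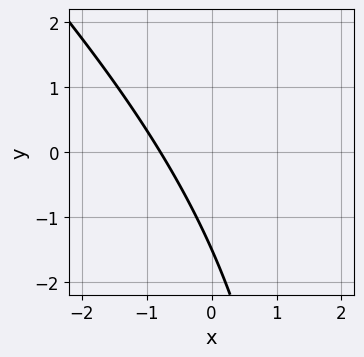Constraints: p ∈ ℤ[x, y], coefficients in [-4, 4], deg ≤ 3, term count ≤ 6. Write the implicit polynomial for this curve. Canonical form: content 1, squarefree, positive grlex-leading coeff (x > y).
x^2 + x*y - 3*x - 2*y - 3

1. deg p = 2. No degree-1 curve has this shape.
2. Solving for integer coefficients yields p as stated.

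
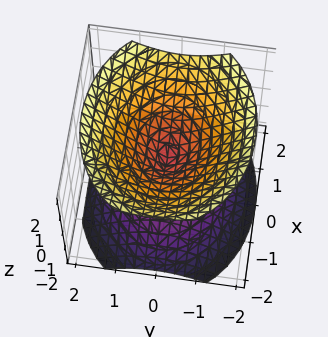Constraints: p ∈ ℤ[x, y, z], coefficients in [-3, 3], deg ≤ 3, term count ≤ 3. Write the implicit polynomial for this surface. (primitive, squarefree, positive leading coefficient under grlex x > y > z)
2*x^2 + 3*y^2 - 3*z^2

First, I count 2 distinct pieces. They look like related sheets of one shape, so recover p as a whole.
Next, the degree is 2 — a double cone through the origin; a quadric.
Next, symmetries: mirror symmetry x ↦ −x ⇒ only even powers of x; it's symmetric under y → −y, forcing even powers of y; the z ↦ −z reflection is a symmetry, so z appears only in even powers.
Then, observable constraints: it crosses the x-axis at the gridline x = 0; it meets the z-axis at z = 0 (among the integer gridlines).
Finally, putting this together gives p.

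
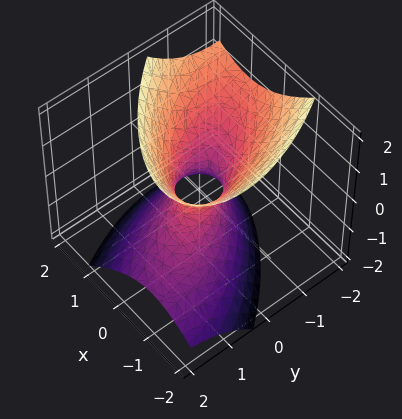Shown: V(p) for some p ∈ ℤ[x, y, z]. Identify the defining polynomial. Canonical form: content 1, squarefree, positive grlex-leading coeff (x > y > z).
3*x^2 + 3*x*y + 2*y^2 + 2*y*z - 2*z^2 - 1

(a) deg p = 2. The shape is more complex than any degree-1 surface.
(b) Observable constraints: no z-intercept at any integer in the box.
(c) Fitting integer coefficients to these (and the overall shape) gives p.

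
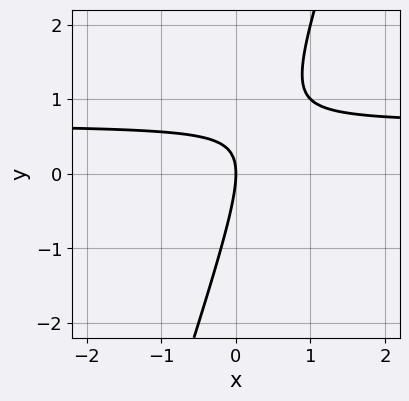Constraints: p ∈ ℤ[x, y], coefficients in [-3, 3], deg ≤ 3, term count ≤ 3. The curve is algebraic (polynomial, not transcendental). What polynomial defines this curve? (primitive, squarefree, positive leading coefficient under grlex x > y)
First, degree: a generic line meets the curve in up to 2 points, so deg p = 2.
Then, reading off the gridlines: it meets the y-axis at y = 0 (among the integer gridlines); it crosses the x-axis at the gridline x = 0.
Finally, together with the visible shape, these determine p as stated.

3*x*y - y^2 - 2*x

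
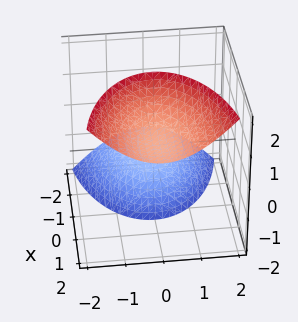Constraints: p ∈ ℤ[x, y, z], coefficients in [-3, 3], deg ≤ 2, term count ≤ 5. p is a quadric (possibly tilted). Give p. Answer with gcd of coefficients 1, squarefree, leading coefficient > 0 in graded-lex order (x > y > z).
x^2 - 3*x*z + 3*y^2 - z^2 + 2

1. I count 2 distinct pieces. They look like related sheets of one shape, so recover p as a whole.
2. The degree is 2 — the shape is more complex than any degree-1 surface.
3. Against the integer gridlines: no x-intercept at any integer in the box; no y-intercept at any integer in the box.
4. These observations pin down the coefficients.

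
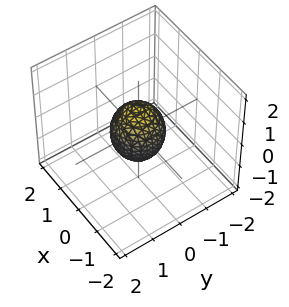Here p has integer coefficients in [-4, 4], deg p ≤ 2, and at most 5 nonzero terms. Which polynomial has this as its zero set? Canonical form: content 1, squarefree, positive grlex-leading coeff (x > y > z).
(a) The degree is 2 — a generic line meets the surface in up to 2 points.
(b) By symmetry, every cross-section ⟂ z is a circle, so x, y appear only via x² + y².
(c) From the axis intercepts and sections: the z-axis gridline crossings are at z ∈ {-1, 1}; a circular section at z = 0 has radius between 0 and 1.
(d) The integer polynomial consistent with all of this is the stated p.

3*x^2 + 3*y^2 + 2*z^2 - 2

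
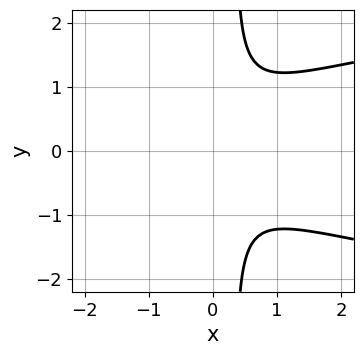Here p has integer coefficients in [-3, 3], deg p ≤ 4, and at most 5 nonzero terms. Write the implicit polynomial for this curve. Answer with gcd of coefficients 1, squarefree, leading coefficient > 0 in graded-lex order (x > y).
3*x*y^2 - 2*x^2 - y^2 - 1

(a) Degree: the shape is more complex than any degree-2 curve, so deg p = 3.
(b) Symmetries: the y ↦ −y reflection is a symmetry, so y appears only in even powers.
(c) Observable constraints: it misses every integer gridline on the x-axis; it misses every integer gridline on the y-axis.
(d) These observations pin down the coefficients.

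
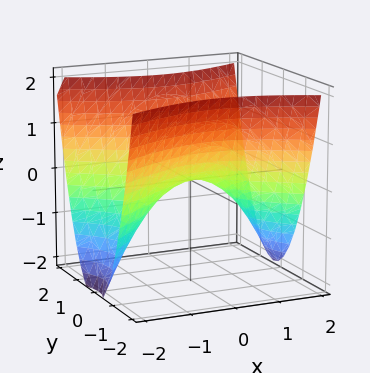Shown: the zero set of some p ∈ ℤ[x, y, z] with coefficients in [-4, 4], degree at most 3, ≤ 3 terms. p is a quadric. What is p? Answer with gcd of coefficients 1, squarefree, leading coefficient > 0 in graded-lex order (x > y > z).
1. deg p = 2. A hyperbolic paraboloid; a quadric.
2. Symmetries: the x ↦ −x reflection is a symmetry, so x appears only in even powers; it's symmetric under y → −y, forcing even powers of y.
3. Against the integer gridlines: it crosses the x-axis at the gridline x = 0; it meets the z-axis at z = 0 (among the integer gridlines); it crosses the y-axis at the gridline y = 0.
4. Together with the visible shape, these determine p as stated.

x^2 - 2*y^2 + 2*z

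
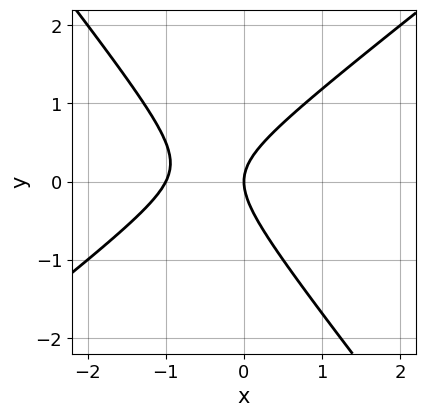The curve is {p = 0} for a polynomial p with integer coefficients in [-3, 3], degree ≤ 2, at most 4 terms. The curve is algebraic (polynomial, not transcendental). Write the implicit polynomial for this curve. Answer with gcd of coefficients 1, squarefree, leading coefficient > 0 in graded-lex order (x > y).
(a) Degree: a generic line meets the curve in up to 2 points, so deg p = 2.
(b) Reading off the gridlines: it crosses the y-axis at the gridline y = 0; the x-axis gridline crossings are at x ∈ {-1, 0}.
(c) The integer polynomial consistent with all of this is the stated p.

2*x^2 - x*y - 2*y^2 + 2*x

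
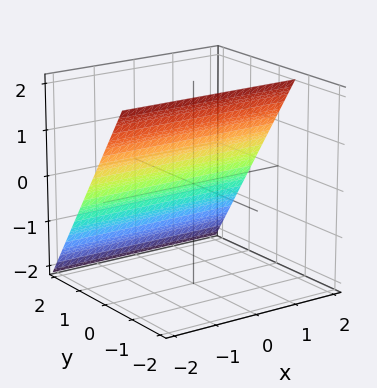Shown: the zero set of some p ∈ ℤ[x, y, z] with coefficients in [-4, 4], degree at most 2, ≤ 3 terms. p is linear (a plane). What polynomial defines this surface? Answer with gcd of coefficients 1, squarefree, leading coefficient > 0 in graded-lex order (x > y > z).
3*y + 2*z - 2

The degree is 1 — every cross-section is a straight line — this is a plane.
From the visible intercepts: it meets the z-axis at z = 1 (among the integer gridlines); the surface avoids every integer x-axis point in the box.
Putting this together gives p.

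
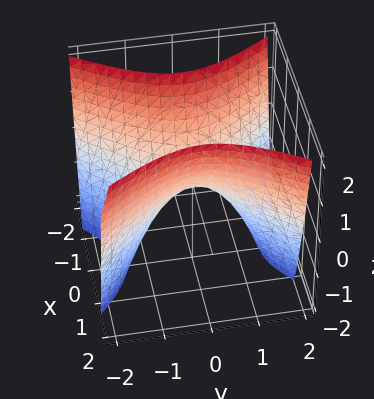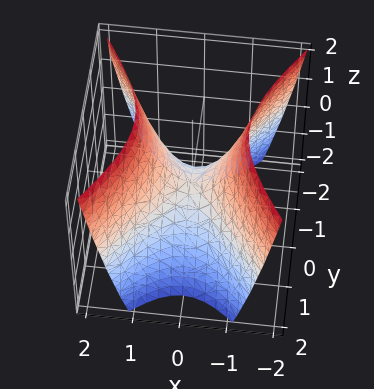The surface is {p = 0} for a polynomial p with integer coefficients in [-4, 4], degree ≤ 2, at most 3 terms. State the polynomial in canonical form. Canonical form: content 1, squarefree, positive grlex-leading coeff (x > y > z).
(a) The degree is 2 — a hyperbolic paraboloid; a quadric.
(b) Symmetries: it's symmetric under x → −x, forcing even powers of x; the y ↦ −y reflection is a symmetry, so y appears only in even powers.
(c) Against the integer gridlines: it meets the y-axis at y = 0 (among the integer gridlines); it crosses the x-axis at the gridline x = 0; one z-axis crossing is at z = 0.
(d) Solving for integer coefficients yields p as stated.

3*x^2 - 2*y^2 - 2*z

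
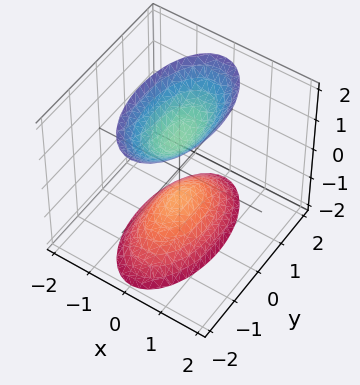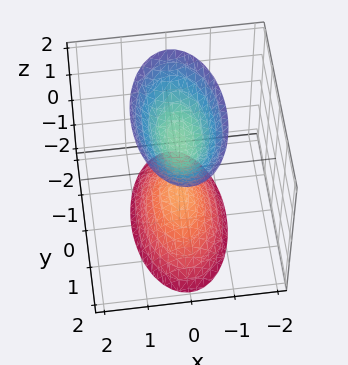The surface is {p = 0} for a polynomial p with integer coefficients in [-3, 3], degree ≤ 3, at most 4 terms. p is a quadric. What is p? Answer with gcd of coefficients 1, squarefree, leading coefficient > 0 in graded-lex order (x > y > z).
3*x^2 + y^2 - z^2 + 1

1. There are 2 components. They look like related sheets of one shape, so recover p as a whole.
2. deg p = 2. Two separate bowl-shaped sheets opening away from each other; a quadric.
3. Symmetries: the z ↦ −z reflection is a symmetry, so z appears only in even powers; mirror symmetry x ↦ −x ⇒ only even powers of x; the y ↦ −y reflection is a symmetry, so y appears only in even powers.
4. Checking where it meets the axes: it misses every integer gridline on the y-axis; the z-axis gridline crossings are at z ∈ {-1, 1}; the surface avoids every integer x-axis point in the box.
5. These observations pin down the coefficients.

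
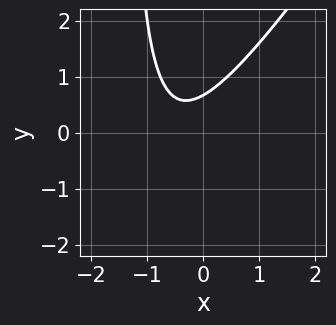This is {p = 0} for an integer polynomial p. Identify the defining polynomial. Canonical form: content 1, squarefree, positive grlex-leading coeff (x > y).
3*x^2 - 2*x*y + 3*x - 3*y + 2

First, degree: a generic line meets the curve in up to 2 points, so deg p = 2.
Next, reading off the gridlines: it misses every integer gridline on the x-axis.
Finally, the integer polynomial consistent with all of this is the stated p.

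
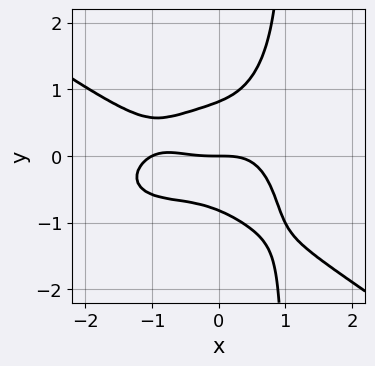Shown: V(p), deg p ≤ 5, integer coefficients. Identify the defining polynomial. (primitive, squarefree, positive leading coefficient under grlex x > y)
x^4 + 3*x*y^3 + x^3 - 3*y^3 + 2*y

(a) deg p = 4.
(b) Reading off the gridlines: the x-axis gridline crossings are at x ∈ {-1, 0}; one y-axis crossing is at y = 0.
(c) Matching integer coefficients to the picture gives p.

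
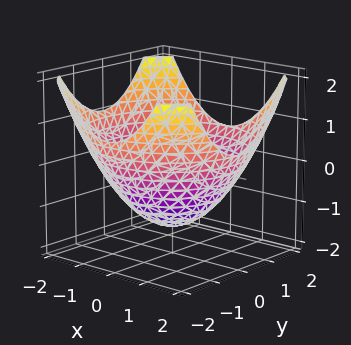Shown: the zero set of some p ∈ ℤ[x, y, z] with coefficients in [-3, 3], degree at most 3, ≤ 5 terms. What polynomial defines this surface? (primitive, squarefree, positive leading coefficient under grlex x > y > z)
x^2 + y^2 - 2*z - 3

Degree: the shape is more complex than any degree-1 surface, so deg p = 2.
By symmetry, the z-axis is an axis of rotation, so x and y enter only as x² + y².
Against the integer gridlines: a circular section at z = 0 has radius between 1 and 2.
Putting this together gives p.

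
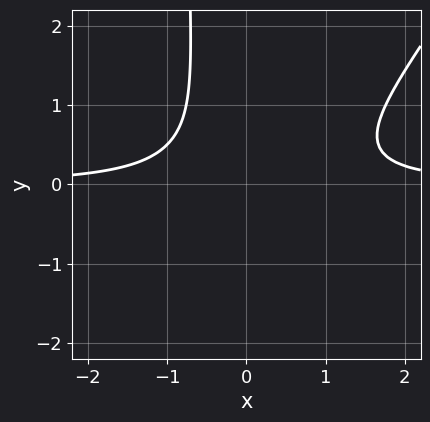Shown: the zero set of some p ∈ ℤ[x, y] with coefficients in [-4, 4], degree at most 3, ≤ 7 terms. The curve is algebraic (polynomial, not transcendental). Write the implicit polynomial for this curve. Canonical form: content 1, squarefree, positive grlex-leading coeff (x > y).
3*x^2*y - 2*x*y^2 - x*y - 2*y^2 - 2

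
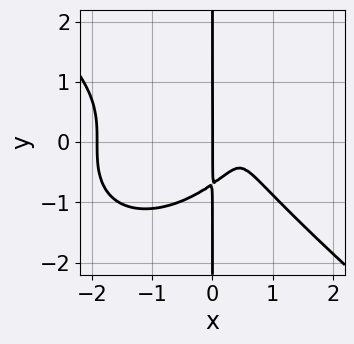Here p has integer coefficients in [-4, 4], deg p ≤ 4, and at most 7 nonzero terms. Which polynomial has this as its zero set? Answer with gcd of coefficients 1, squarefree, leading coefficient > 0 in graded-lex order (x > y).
First, degree: no degree-3 curve has this shape, so deg p = 4.
Next, from the axis intercepts and sections: every point of the y-axis in the box is on the curve; it meets the x-axis at x = 0 (among the integer gridlines).
Finally, solving for integer coefficients yields p as stated.

2*x^4 + 3*x*y^3 + 2*x^3 - 3*x^2 + x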